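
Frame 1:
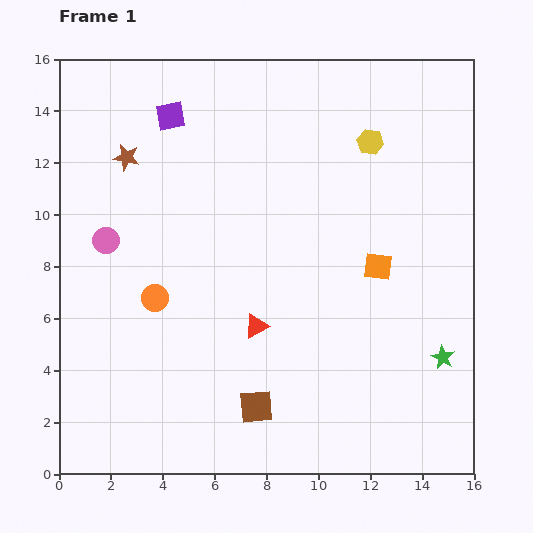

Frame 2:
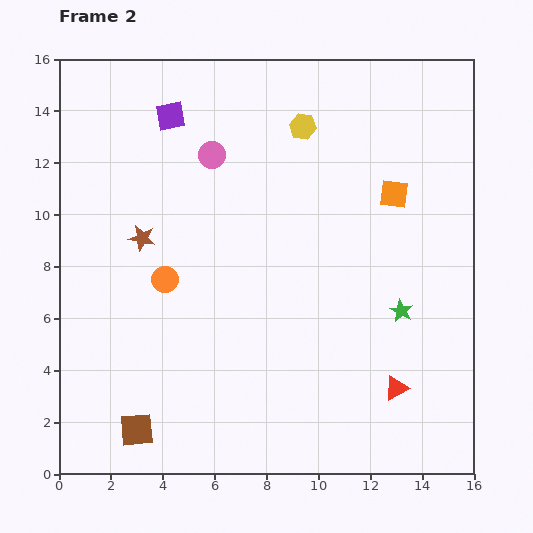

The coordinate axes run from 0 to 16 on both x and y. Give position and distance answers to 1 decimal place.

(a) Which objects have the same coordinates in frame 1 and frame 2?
the purple square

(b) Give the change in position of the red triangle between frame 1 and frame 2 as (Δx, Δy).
(5.4, -2.4)

The red triangle was at (7.6, 5.7) in frame 1 and (13.0, 3.3) in frame 2.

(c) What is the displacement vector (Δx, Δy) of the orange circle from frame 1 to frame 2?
(0.4, 0.7)

The orange circle was at (3.7, 6.8) in frame 1 and (4.1, 7.5) in frame 2.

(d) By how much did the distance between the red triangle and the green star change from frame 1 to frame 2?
-4.3

Distance in frame 1: 7.3. Distance in frame 2: 3.0.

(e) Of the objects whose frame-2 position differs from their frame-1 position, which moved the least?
the orange circle

(moved 0.8)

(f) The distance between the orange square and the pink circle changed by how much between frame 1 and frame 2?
-3.3

Distance in frame 1: 10.5. Distance in frame 2: 7.2.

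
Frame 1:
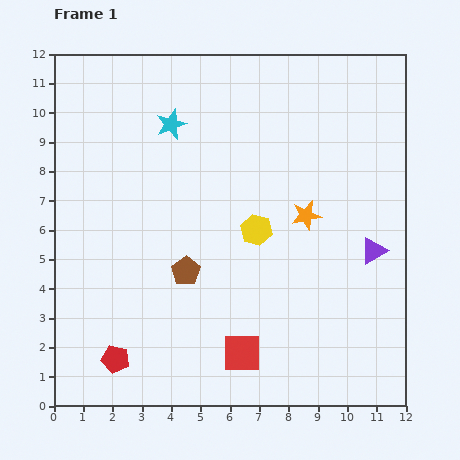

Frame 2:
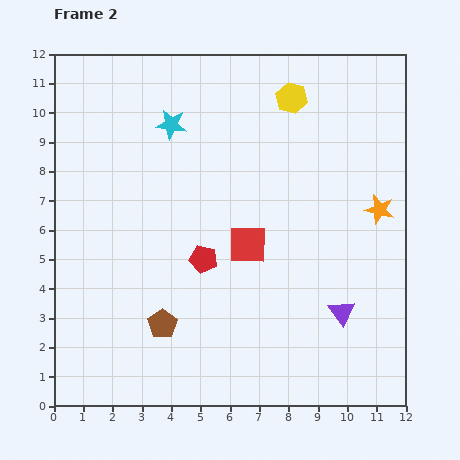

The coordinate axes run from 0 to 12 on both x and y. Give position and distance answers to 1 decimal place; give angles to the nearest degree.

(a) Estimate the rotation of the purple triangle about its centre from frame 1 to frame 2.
36° counter-clockwise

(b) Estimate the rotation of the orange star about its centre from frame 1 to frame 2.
26° clockwise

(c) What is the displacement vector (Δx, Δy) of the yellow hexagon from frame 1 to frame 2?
(1.2, 4.5)

The yellow hexagon was at (6.9, 6.0) in frame 1 and (8.1, 10.5) in frame 2.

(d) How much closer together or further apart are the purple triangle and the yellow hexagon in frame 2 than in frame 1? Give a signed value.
+3.4

Distance in frame 1: 4.1. Distance in frame 2: 7.5.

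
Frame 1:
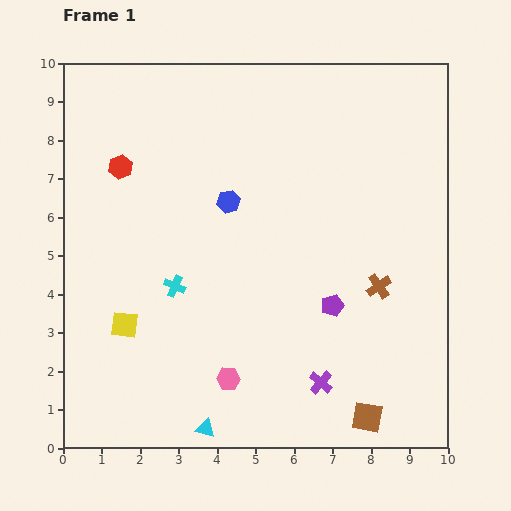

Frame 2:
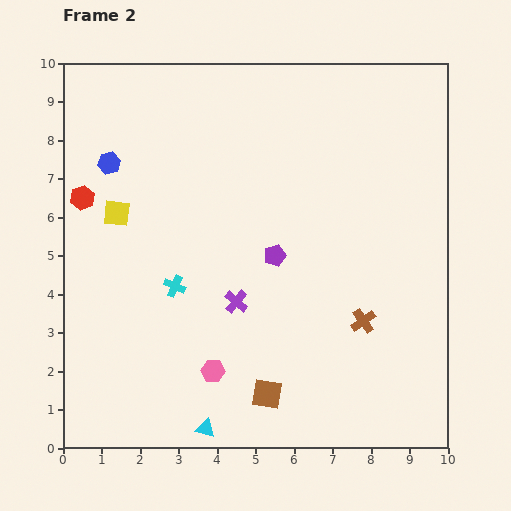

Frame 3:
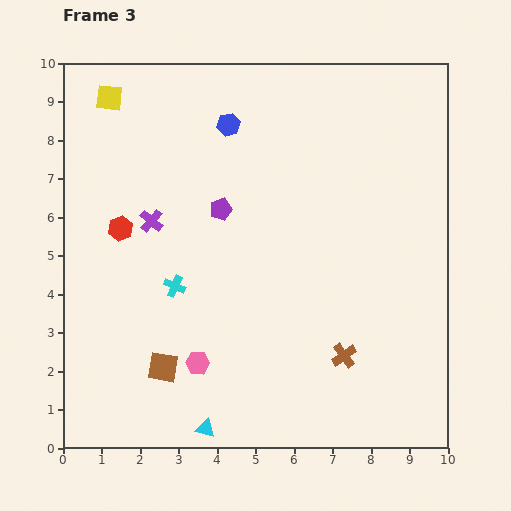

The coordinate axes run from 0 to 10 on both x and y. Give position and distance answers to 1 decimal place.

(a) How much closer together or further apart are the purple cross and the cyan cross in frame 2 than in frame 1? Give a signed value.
-2.9

Distance in frame 1: 4.5. Distance in frame 2: 1.6.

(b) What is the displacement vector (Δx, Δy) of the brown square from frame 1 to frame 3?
(-5.3, 1.3)

The brown square was at (7.9, 0.8) in frame 1 and (2.6, 2.1) in frame 3.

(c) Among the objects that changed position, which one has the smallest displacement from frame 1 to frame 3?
the pink hexagon

(moved 0.9)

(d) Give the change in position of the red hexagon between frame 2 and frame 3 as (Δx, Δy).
(1.0, -0.8)

The red hexagon was at (0.5, 6.5) in frame 2 and (1.5, 5.7) in frame 3.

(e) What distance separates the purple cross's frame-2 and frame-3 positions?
3.0

The purple cross moved from (4.5, 3.8) to (2.3, 5.9), a distance of √(2.2² + 2.1²) ≈ 3.0.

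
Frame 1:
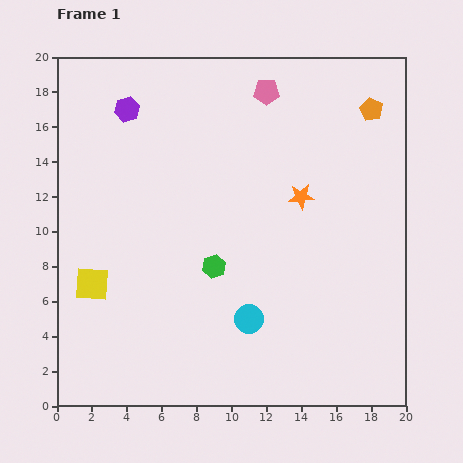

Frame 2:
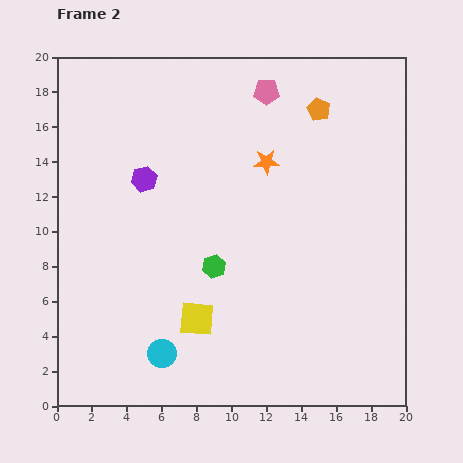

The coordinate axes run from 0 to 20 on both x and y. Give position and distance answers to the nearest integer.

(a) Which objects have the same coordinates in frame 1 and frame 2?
the pink pentagon, the green hexagon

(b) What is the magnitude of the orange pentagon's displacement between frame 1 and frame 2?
3

The orange pentagon moved from (18, 17) to (15, 17), a distance of √(3² + 0²) ≈ 3.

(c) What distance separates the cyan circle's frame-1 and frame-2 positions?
5

The cyan circle moved from (11, 5) to (6, 3), a distance of √(5² + 2²) ≈ 5.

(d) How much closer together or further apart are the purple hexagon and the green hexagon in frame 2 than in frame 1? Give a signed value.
-4

Distance in frame 1: 10. Distance in frame 2: 6.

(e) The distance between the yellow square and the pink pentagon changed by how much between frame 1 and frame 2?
-1

Distance in frame 1: 15. Distance in frame 2: 14.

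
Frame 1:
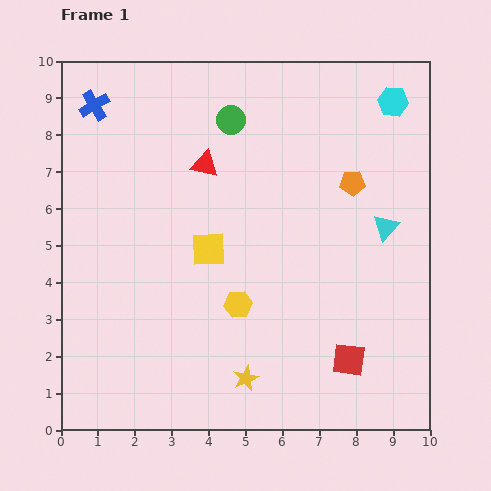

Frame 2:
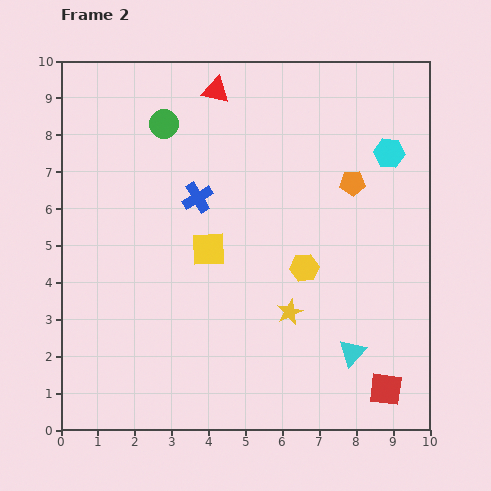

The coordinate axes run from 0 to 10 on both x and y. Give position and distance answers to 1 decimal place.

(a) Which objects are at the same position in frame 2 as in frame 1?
the yellow square, the orange pentagon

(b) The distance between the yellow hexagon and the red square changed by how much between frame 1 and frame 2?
+0.6

Distance in frame 1: 3.4. Distance in frame 2: 4.0.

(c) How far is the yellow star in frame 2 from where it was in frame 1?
2.2

The yellow star moved from (5.0, 1.4) to (6.2, 3.2), a distance of √(1.2² + 1.8²) ≈ 2.2.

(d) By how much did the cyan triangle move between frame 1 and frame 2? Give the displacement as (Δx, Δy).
(-0.9, -3.4)

The cyan triangle was at (8.8, 5.5) in frame 1 and (7.9, 2.1) in frame 2.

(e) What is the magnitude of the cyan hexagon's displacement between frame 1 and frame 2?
1.4

The cyan hexagon moved from (9.0, 8.9) to (8.9, 7.5), a distance of √(0.1² + 1.4²) ≈ 1.4.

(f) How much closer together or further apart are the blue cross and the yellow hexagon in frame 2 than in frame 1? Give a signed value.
-3.2

Distance in frame 1: 6.7. Distance in frame 2: 3.5.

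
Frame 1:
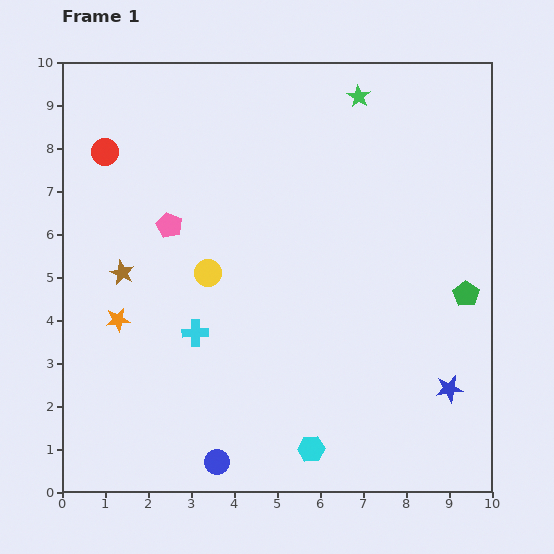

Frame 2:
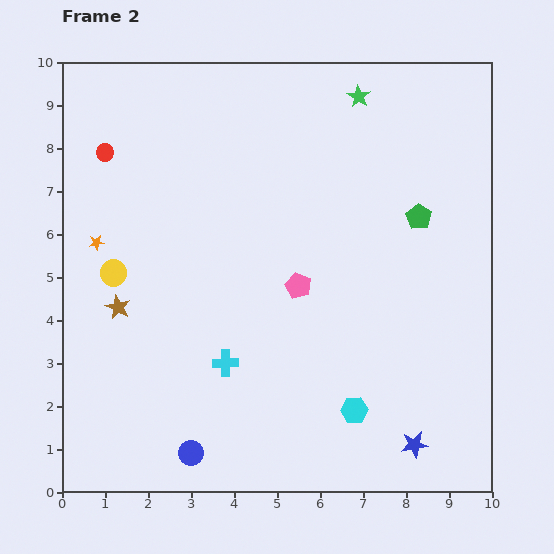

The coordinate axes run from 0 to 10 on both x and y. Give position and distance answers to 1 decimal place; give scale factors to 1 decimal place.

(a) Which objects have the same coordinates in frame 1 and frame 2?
the green star, the red circle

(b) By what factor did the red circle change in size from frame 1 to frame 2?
0.6×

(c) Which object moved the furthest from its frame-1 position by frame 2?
the pink pentagon

(moved 3.3; next 2.2)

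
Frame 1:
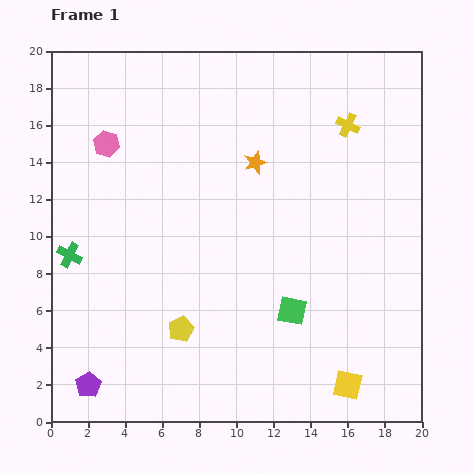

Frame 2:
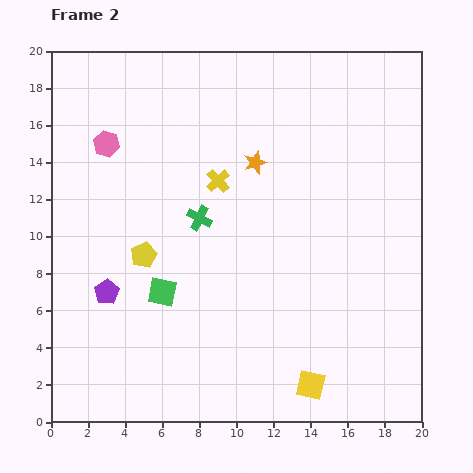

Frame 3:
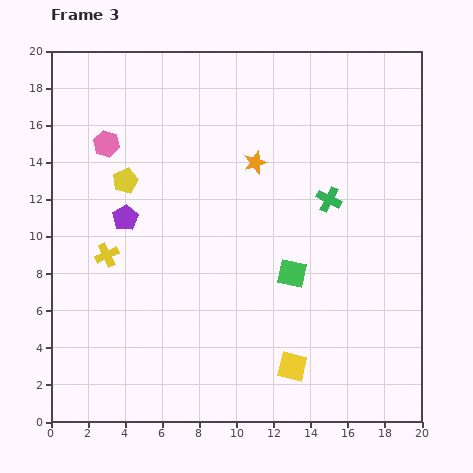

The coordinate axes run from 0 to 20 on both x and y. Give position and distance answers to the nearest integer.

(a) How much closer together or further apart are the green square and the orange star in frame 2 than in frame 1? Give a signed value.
+1

Distance in frame 1: 8. Distance in frame 2: 9.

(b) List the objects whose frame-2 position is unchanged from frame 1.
the orange star, the pink hexagon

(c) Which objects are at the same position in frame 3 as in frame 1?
the orange star, the pink hexagon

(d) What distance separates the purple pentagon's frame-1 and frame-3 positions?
9

The purple pentagon moved from (2, 2) to (4, 11), a distance of √(2² + 9²) ≈ 9.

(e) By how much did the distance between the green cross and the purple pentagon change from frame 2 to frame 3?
+5

Distance in frame 2: 6. Distance in frame 3: 11.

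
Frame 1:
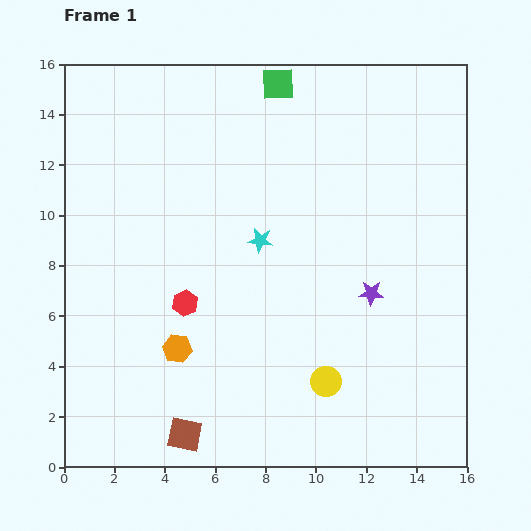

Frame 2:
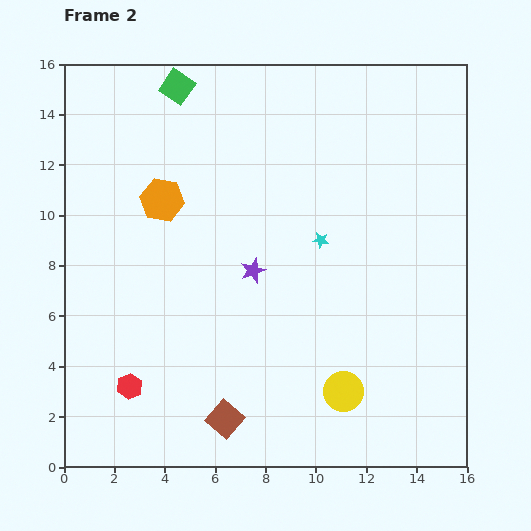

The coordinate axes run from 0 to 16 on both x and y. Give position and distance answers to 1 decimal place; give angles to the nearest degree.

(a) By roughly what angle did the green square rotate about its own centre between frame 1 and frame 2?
37° clockwise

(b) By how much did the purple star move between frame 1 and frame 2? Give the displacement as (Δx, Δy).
(-4.7, 0.9)

The purple star was at (12.2, 6.9) in frame 1 and (7.5, 7.8) in frame 2.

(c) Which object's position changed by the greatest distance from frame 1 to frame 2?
the orange hexagon

(moved 5.9; next 4.8)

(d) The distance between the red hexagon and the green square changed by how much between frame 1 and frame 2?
+2.6

Distance in frame 1: 9.5. Distance in frame 2: 12.1.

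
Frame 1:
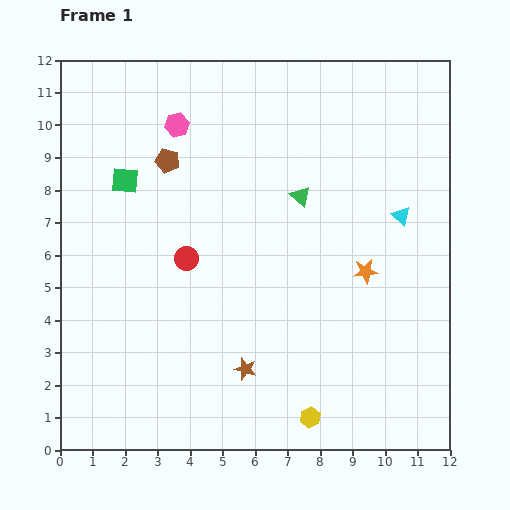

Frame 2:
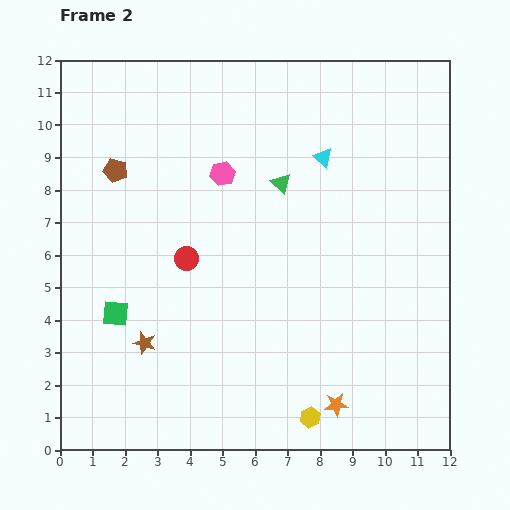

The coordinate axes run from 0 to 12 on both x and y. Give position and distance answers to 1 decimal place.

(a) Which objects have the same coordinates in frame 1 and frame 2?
the yellow hexagon, the red circle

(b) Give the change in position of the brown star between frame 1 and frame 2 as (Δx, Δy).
(-3.1, 0.8)

The brown star was at (5.7, 2.5) in frame 1 and (2.6, 3.3) in frame 2.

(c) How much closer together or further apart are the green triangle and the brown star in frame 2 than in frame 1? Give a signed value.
+0.9

Distance in frame 1: 5.6. Distance in frame 2: 6.5.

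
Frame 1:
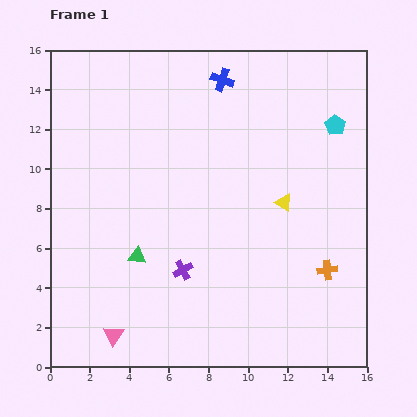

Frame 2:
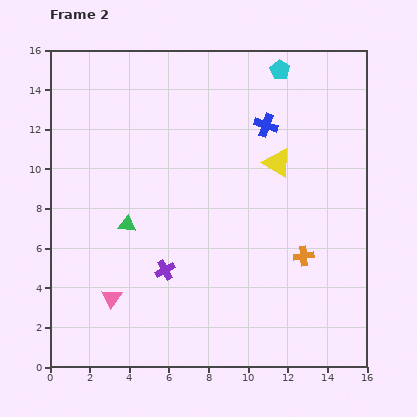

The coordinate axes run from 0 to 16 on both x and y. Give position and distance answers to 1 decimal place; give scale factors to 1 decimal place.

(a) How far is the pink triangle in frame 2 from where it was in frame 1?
1.9

The pink triangle moved from (3.2, 1.6) to (3.1, 3.5), a distance of √(0.1² + 1.9²) ≈ 1.9.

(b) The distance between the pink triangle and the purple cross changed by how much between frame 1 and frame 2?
-1.8

Distance in frame 1: 4.8. Distance in frame 2: 3.0.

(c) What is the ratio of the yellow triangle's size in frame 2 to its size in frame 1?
1.6×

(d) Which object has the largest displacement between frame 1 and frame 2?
the cyan pentagon

(moved 4.0; next 3.2)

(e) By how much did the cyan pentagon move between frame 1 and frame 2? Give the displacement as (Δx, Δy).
(-2.8, 2.8)

The cyan pentagon was at (14.4, 12.2) in frame 1 and (11.6, 15.0) in frame 2.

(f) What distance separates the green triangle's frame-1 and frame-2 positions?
1.7

The green triangle moved from (4.4, 5.6) to (3.9, 7.2), a distance of √(0.5² + 1.6²) ≈ 1.7.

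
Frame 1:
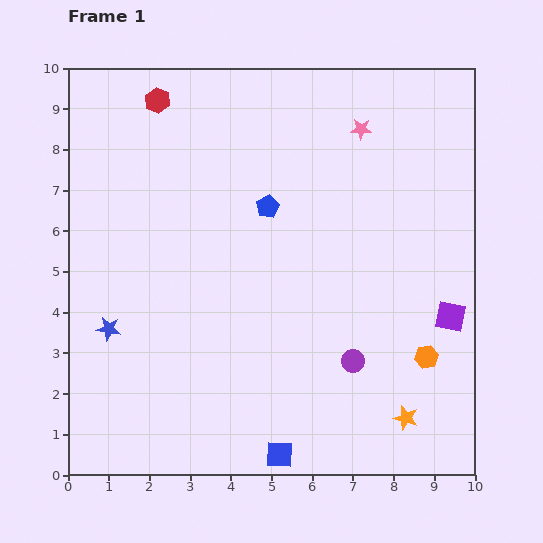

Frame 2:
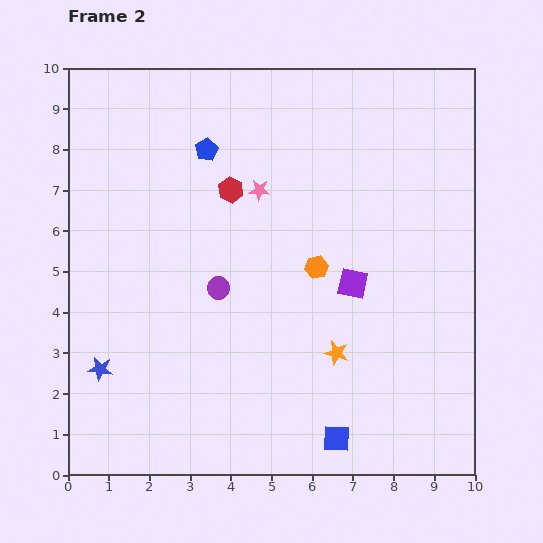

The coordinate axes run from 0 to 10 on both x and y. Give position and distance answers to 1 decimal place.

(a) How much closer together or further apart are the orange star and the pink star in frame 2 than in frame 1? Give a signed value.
-2.8

Distance in frame 1: 7.2. Distance in frame 2: 4.4.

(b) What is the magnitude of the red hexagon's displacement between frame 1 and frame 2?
2.8

The red hexagon moved from (2.2, 9.2) to (4.0, 7.0), a distance of √(1.8² + 2.2²) ≈ 2.8.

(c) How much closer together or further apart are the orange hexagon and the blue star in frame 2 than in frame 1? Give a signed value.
-1.9

Distance in frame 1: 7.8. Distance in frame 2: 5.9.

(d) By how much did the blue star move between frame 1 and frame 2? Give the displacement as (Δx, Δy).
(-0.2, -1.0)

The blue star was at (1.0, 3.6) in frame 1 and (0.8, 2.6) in frame 2.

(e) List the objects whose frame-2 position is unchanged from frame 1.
none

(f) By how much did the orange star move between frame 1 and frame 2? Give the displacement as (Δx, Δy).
(-1.7, 1.6)

The orange star was at (8.3, 1.4) in frame 1 and (6.6, 3.0) in frame 2.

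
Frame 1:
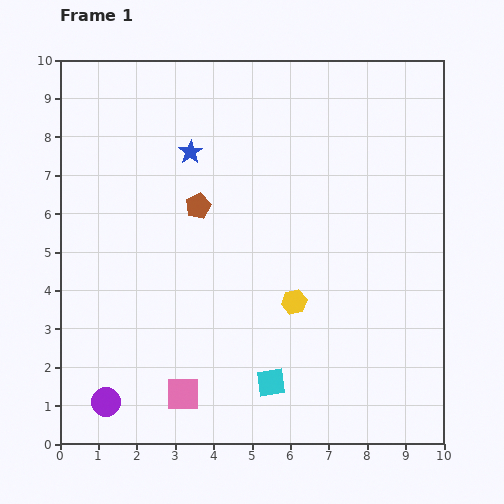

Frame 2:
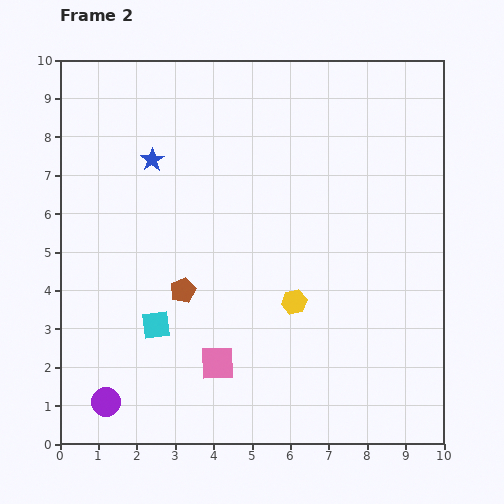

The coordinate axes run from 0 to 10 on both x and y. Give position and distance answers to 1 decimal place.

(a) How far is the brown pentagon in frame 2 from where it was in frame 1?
2.2

The brown pentagon moved from (3.6, 6.2) to (3.2, 4.0), a distance of √(0.4² + 2.2²) ≈ 2.2.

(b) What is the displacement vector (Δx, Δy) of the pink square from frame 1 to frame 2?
(0.9, 0.8)

The pink square was at (3.2, 1.3) in frame 1 and (4.1, 2.1) in frame 2.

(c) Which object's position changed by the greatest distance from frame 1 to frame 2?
the cyan square

(moved 3.4; next 2.2)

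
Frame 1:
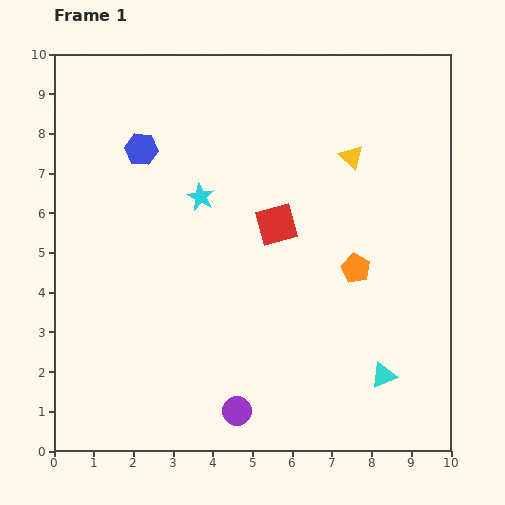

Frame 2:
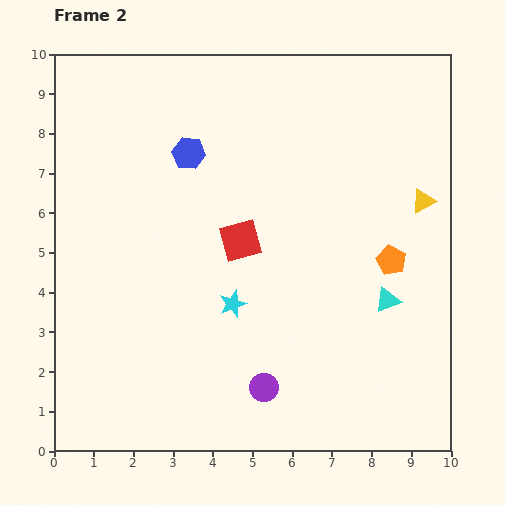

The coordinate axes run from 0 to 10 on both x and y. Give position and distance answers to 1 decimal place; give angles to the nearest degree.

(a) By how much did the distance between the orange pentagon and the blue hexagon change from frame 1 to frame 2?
-0.4

Distance in frame 1: 6.2. Distance in frame 2: 5.8.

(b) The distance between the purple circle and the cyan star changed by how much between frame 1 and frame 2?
-3.3

Distance in frame 1: 5.5. Distance in frame 2: 2.2.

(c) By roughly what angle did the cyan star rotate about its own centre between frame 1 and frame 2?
25° clockwise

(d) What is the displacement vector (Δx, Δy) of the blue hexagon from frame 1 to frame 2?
(1.2, -0.1)

The blue hexagon was at (2.2, 7.6) in frame 1 and (3.4, 7.5) in frame 2.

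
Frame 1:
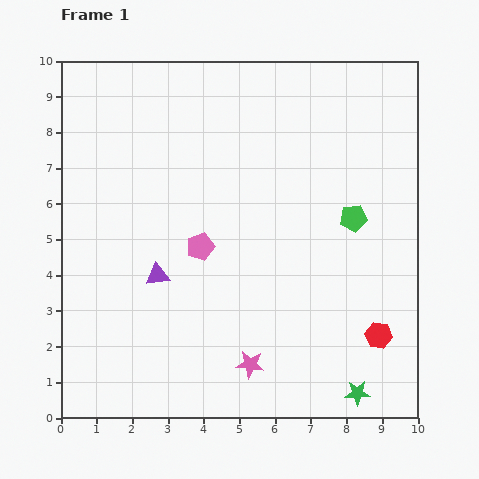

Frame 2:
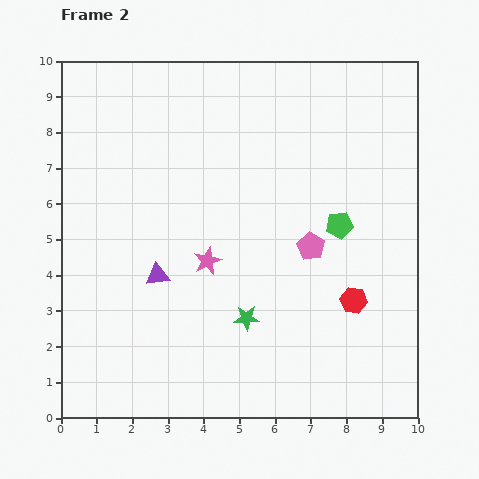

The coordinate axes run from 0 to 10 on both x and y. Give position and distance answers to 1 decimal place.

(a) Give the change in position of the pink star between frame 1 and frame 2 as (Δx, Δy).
(-1.2, 2.9)

The pink star was at (5.3, 1.5) in frame 1 and (4.1, 4.4) in frame 2.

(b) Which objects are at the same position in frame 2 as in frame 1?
the purple triangle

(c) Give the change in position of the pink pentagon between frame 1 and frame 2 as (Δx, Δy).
(3.1, 0.0)

The pink pentagon was at (3.9, 4.8) in frame 1 and (7.0, 4.8) in frame 2.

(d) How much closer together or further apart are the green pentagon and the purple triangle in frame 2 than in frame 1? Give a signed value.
-0.4

Distance in frame 1: 5.7. Distance in frame 2: 5.3.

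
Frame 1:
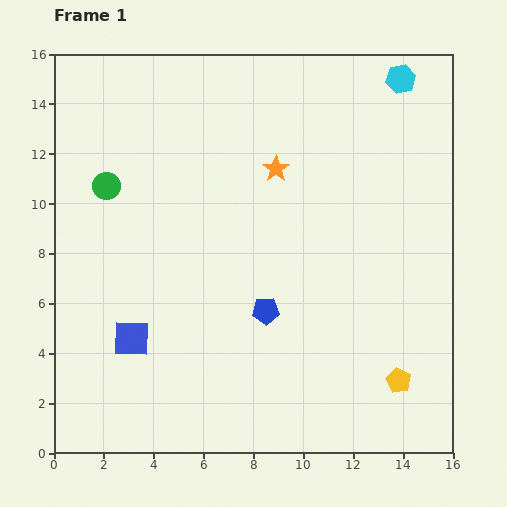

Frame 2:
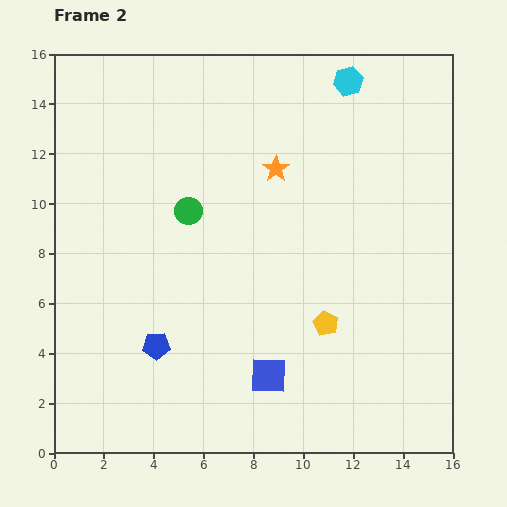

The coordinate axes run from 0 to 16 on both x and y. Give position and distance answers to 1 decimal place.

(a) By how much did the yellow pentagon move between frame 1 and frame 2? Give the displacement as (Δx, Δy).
(-2.9, 2.3)

The yellow pentagon was at (13.8, 2.9) in frame 1 and (10.9, 5.2) in frame 2.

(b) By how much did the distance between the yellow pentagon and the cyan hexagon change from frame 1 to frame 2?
-2.4

Distance in frame 1: 12.1. Distance in frame 2: 9.7.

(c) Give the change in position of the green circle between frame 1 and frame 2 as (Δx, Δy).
(3.3, -1.0)

The green circle was at (2.1, 10.7) in frame 1 and (5.4, 9.7) in frame 2.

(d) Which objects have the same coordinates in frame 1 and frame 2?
the orange star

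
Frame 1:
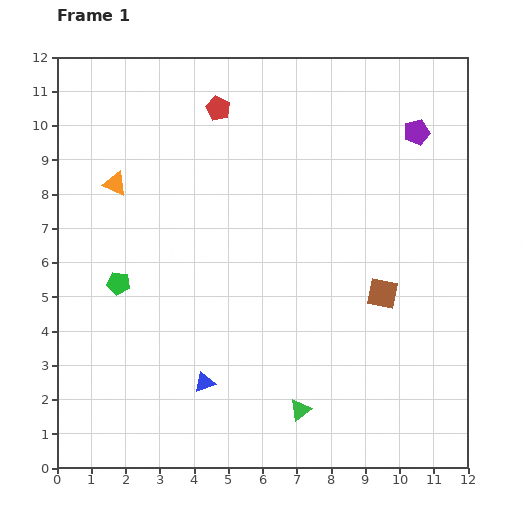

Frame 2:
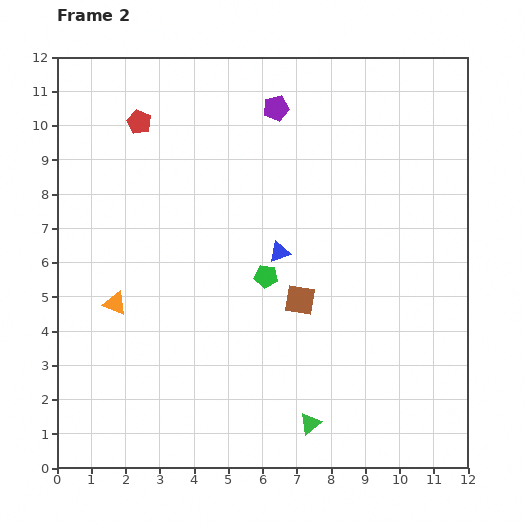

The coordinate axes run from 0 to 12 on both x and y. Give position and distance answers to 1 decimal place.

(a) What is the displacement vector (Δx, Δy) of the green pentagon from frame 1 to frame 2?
(4.3, 0.2)

The green pentagon was at (1.8, 5.4) in frame 1 and (6.1, 5.6) in frame 2.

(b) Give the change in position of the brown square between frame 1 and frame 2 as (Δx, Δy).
(-2.4, -0.2)

The brown square was at (9.5, 5.1) in frame 1 and (7.1, 4.9) in frame 2.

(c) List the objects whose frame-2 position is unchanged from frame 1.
none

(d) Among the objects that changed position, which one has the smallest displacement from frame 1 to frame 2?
the green triangle

(moved 0.5)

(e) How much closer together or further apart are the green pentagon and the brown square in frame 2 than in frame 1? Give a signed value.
-6.5

Distance in frame 1: 7.7. Distance in frame 2: 1.2.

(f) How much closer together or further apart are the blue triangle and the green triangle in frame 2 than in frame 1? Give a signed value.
+2.2

Distance in frame 1: 2.9. Distance in frame 2: 5.1.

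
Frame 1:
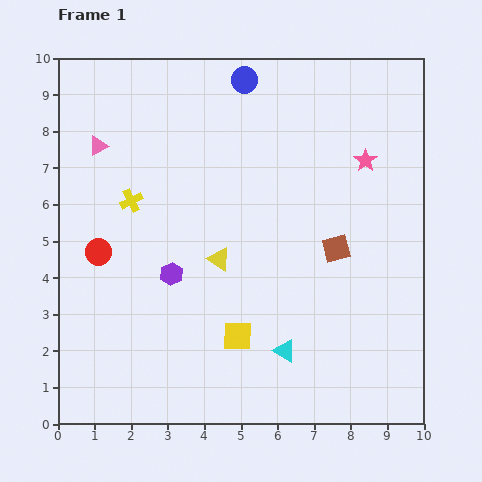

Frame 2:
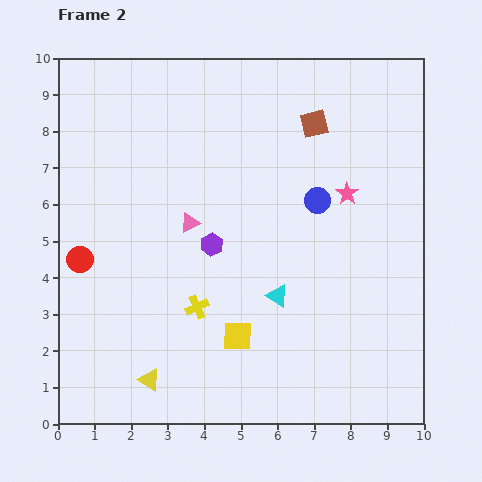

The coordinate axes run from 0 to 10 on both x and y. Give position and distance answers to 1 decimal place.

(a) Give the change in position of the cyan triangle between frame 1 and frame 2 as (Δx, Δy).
(-0.2, 1.5)

The cyan triangle was at (6.2, 2.0) in frame 1 and (6.0, 3.5) in frame 2.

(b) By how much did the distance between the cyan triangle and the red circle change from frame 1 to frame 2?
-0.3

Distance in frame 1: 5.8. Distance in frame 2: 5.5.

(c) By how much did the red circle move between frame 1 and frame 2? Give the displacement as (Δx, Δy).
(-0.5, -0.2)

The red circle was at (1.1, 4.7) in frame 1 and (0.6, 4.5) in frame 2.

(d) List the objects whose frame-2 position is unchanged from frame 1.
the yellow square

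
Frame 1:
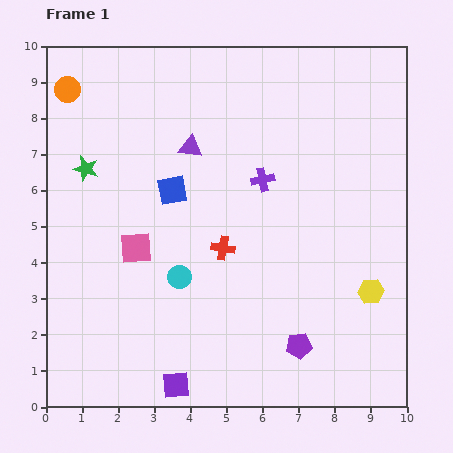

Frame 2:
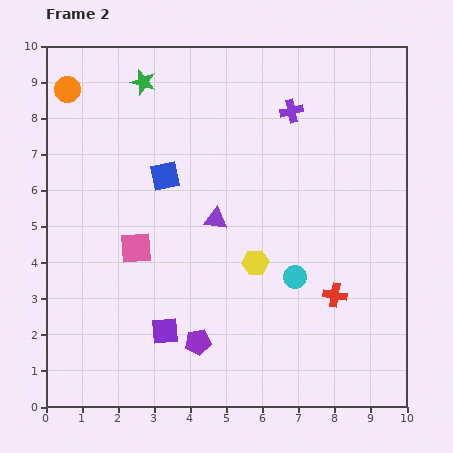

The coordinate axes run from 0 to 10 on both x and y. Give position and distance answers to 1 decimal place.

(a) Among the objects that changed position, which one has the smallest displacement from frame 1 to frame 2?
the blue square

(moved 0.4)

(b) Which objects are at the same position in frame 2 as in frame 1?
the pink square, the orange circle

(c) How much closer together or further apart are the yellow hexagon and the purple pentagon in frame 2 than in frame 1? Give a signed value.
+0.2

Distance in frame 1: 2.5. Distance in frame 2: 2.7.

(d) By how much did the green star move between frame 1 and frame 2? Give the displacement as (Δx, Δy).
(1.6, 2.4)

The green star was at (1.1, 6.6) in frame 1 and (2.7, 9.0) in frame 2.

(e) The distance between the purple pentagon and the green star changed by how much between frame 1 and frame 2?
-0.3

Distance in frame 1: 7.7. Distance in frame 2: 7.4.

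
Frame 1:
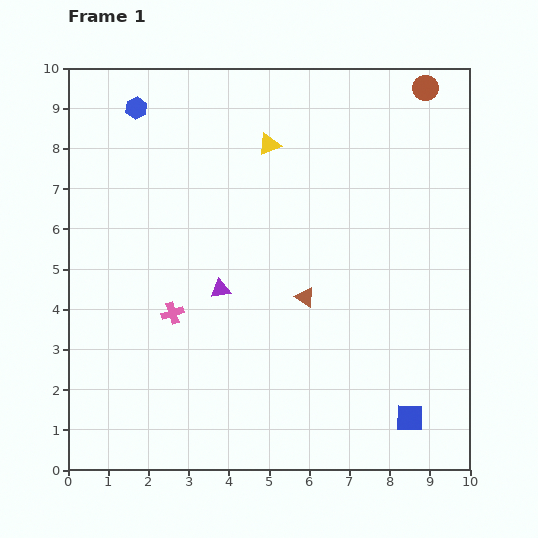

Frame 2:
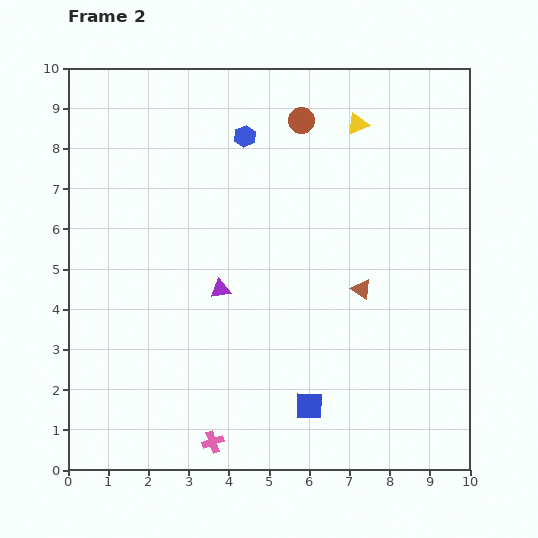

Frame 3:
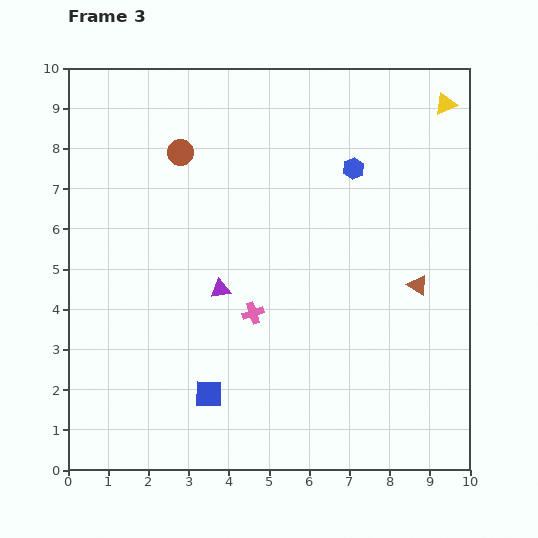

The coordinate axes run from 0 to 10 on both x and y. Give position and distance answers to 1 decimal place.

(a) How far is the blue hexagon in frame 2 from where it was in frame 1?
2.8

The blue hexagon moved from (1.7, 9.0) to (4.4, 8.3), a distance of √(2.7² + 0.7²) ≈ 2.8.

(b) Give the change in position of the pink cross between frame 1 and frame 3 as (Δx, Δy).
(2.0, 0.0)

The pink cross was at (2.6, 3.9) in frame 1 and (4.6, 3.9) in frame 3.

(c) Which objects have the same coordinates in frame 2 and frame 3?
the purple triangle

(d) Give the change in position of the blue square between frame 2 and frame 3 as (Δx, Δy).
(-2.5, 0.3)

The blue square was at (6.0, 1.6) in frame 2 and (3.5, 1.9) in frame 3.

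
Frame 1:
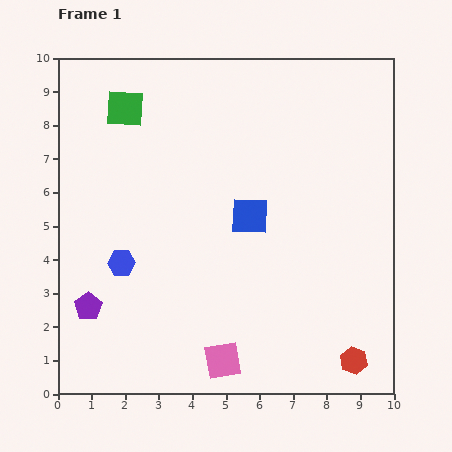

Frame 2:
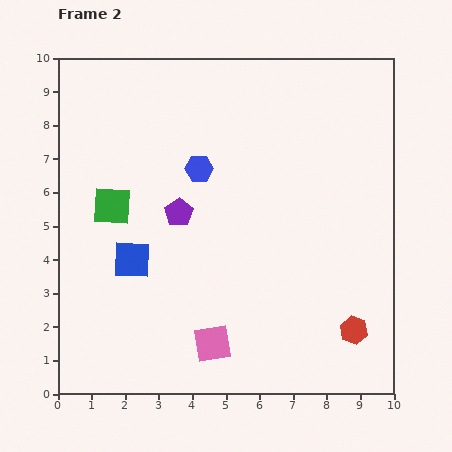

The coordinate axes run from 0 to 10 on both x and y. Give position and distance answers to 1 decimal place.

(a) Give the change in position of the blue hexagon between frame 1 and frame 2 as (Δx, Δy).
(2.3, 2.8)

The blue hexagon was at (1.9, 3.9) in frame 1 and (4.2, 6.7) in frame 2.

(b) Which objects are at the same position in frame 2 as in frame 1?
none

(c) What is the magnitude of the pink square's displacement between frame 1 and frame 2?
0.6

The pink square moved from (4.9, 1.0) to (4.6, 1.5), a distance of √(0.3² + 0.5²) ≈ 0.6.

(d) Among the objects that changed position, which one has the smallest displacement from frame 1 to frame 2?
the pink square

(moved 0.6)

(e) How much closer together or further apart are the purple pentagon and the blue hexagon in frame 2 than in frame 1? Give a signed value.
-0.2

Distance in frame 1: 1.6. Distance in frame 2: 1.4.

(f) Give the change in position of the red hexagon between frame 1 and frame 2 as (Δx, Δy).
(0.0, 0.9)

The red hexagon was at (8.8, 1.0) in frame 1 and (8.8, 1.9) in frame 2.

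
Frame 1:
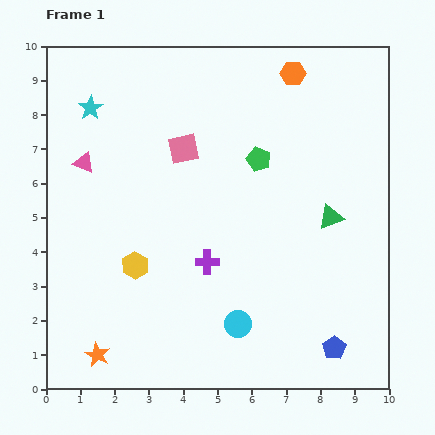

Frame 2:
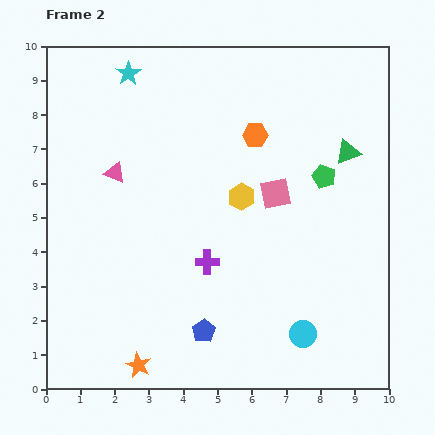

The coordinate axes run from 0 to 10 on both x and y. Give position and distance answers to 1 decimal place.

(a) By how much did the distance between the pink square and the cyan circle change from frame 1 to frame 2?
-1.1

Distance in frame 1: 5.3. Distance in frame 2: 4.2.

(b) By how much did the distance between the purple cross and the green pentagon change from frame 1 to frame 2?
+0.8

Distance in frame 1: 3.4. Distance in frame 2: 4.2.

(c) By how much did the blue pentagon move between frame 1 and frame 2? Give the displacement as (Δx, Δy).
(-3.8, 0.5)

The blue pentagon was at (8.4, 1.2) in frame 1 and (4.6, 1.7) in frame 2.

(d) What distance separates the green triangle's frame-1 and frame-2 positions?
2.0

The green triangle moved from (8.3, 5.0) to (8.8, 6.9), a distance of √(0.5² + 1.9²) ≈ 2.0.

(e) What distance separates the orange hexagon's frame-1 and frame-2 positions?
2.1

The orange hexagon moved from (7.2, 9.2) to (6.1, 7.4), a distance of √(1.1² + 1.8²) ≈ 2.1.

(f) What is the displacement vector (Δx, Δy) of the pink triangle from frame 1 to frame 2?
(0.9, -0.3)

The pink triangle was at (1.1, 6.6) in frame 1 and (2.0, 6.3) in frame 2.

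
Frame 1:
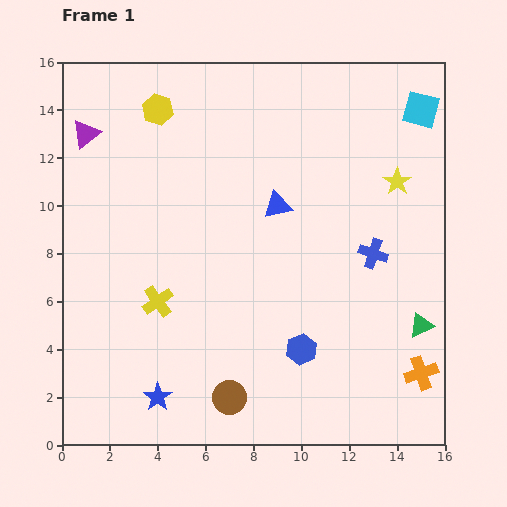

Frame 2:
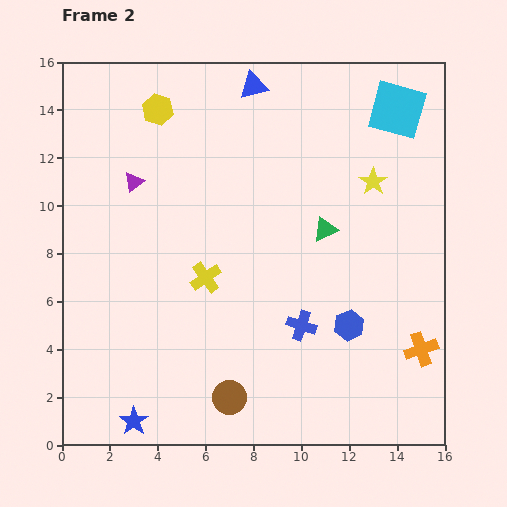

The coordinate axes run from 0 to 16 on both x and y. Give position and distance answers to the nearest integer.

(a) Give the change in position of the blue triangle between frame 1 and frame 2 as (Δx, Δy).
(-1, 5)

The blue triangle was at (9, 10) in frame 1 and (8, 15) in frame 2.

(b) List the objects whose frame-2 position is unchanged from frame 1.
the yellow hexagon, the brown circle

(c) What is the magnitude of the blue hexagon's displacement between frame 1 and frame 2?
2

The blue hexagon moved from (10, 4) to (12, 5), a distance of √(2² + 1²) ≈ 2.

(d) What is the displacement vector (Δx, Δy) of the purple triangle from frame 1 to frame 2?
(2, -2)

The purple triangle was at (1, 13) in frame 1 and (3, 11) in frame 2.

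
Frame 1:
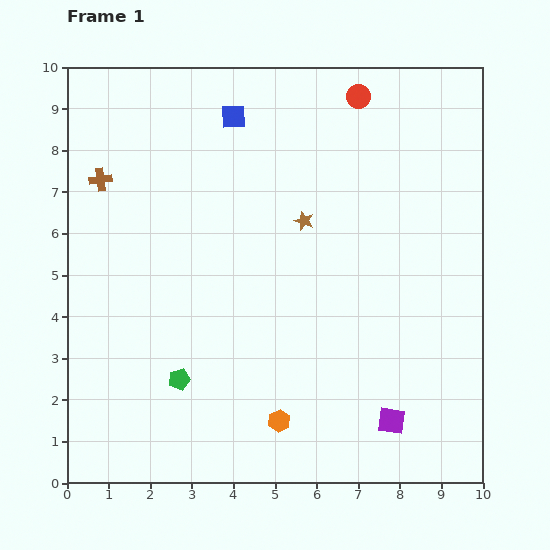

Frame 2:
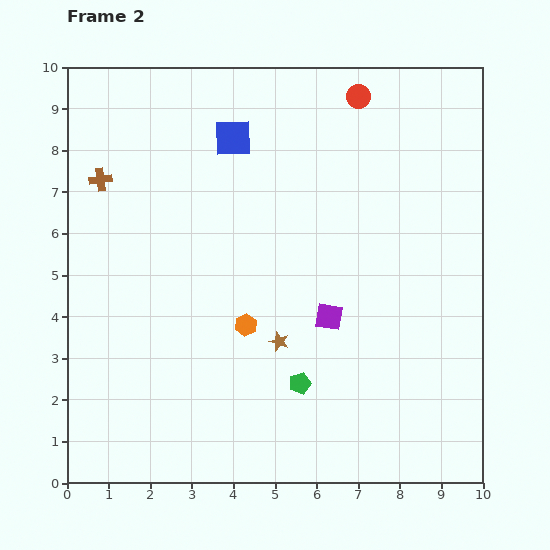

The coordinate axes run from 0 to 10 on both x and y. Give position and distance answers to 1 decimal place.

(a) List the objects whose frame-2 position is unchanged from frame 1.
the red circle, the brown cross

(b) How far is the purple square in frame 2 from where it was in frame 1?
2.9

The purple square moved from (7.8, 1.5) to (6.3, 4.0), a distance of √(1.5² + 2.5²) ≈ 2.9.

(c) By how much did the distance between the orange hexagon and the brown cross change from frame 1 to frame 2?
-2.3

Distance in frame 1: 7.2. Distance in frame 2: 4.9.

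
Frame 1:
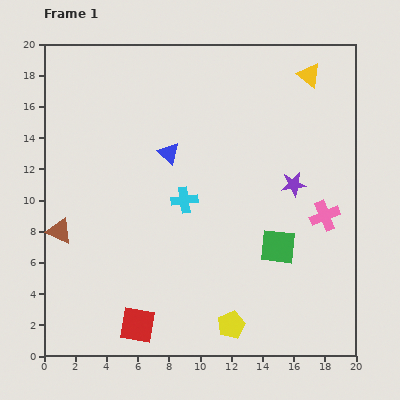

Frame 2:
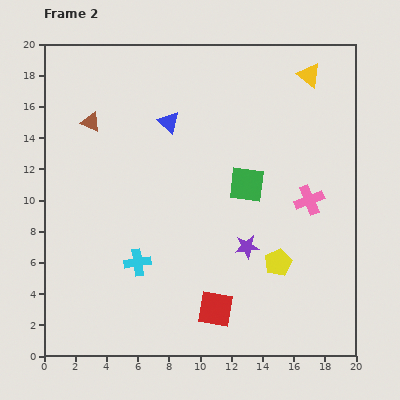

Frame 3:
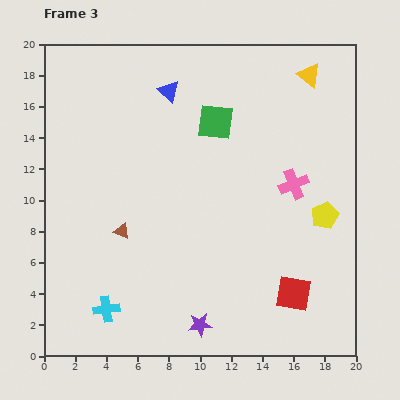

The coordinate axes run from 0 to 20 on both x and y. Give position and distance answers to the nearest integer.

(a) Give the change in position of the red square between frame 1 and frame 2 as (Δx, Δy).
(5, 1)

The red square was at (6, 2) in frame 1 and (11, 3) in frame 2.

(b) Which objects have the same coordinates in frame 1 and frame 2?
the yellow triangle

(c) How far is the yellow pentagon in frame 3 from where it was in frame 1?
9

The yellow pentagon moved from (12, 2) to (18, 9), a distance of √(6² + 7²) ≈ 9.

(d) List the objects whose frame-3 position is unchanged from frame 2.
the yellow triangle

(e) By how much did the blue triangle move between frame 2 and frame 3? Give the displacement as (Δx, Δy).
(0, 2)

The blue triangle was at (8, 15) in frame 2 and (8, 17) in frame 3.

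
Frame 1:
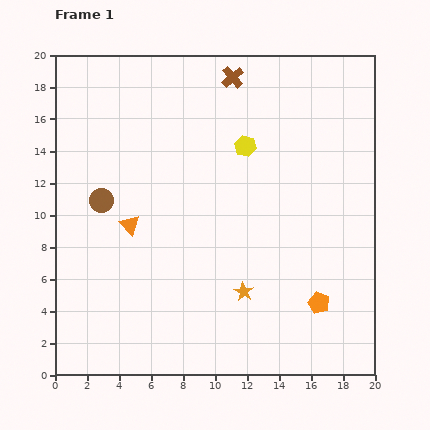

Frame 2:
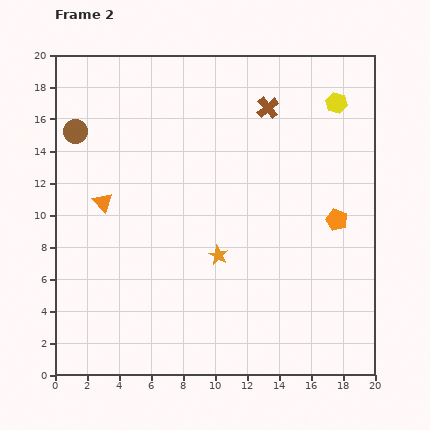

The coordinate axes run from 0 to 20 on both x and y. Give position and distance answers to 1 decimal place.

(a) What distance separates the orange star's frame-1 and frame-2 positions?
2.8

The orange star moved from (11.8, 5.2) to (10.2, 7.5), a distance of √(1.6² + 2.3²) ≈ 2.8.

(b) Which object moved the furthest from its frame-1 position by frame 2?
the yellow hexagon

(moved 6.3; next 5.3)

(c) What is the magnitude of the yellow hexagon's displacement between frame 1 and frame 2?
6.3

The yellow hexagon moved from (11.9, 14.3) to (17.6, 17.0), a distance of √(5.7² + 2.7²) ≈ 6.3.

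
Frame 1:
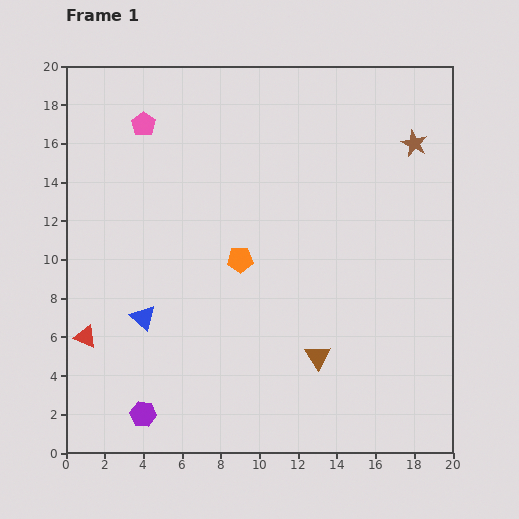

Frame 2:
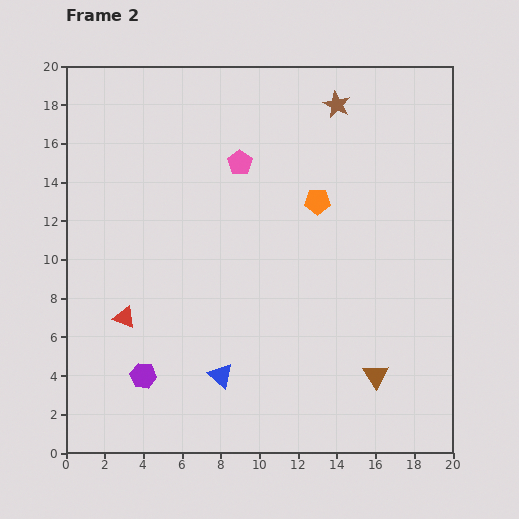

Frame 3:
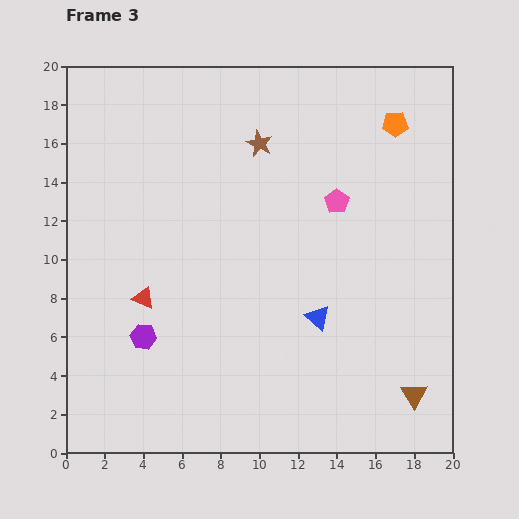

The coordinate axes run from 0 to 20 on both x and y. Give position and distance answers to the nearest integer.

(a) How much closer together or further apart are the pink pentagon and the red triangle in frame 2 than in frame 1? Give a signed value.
-1

Distance in frame 1: 11. Distance in frame 2: 10.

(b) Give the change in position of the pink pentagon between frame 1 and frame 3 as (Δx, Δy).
(10, -4)

The pink pentagon was at (4, 17) in frame 1 and (14, 13) in frame 3.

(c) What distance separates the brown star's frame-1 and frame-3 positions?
8

The brown star moved from (18, 16) to (10, 16), a distance of √(8² + 0²) ≈ 8.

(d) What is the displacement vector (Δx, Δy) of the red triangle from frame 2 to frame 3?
(1, 1)

The red triangle was at (3, 7) in frame 2 and (4, 8) in frame 3.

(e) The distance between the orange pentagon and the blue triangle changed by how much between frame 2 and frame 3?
+1

Distance in frame 2: 10. Distance in frame 3: 11.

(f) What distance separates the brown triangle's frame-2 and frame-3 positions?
2

The brown triangle moved from (16, 4) to (18, 3), a distance of √(2² + 1²) ≈ 2.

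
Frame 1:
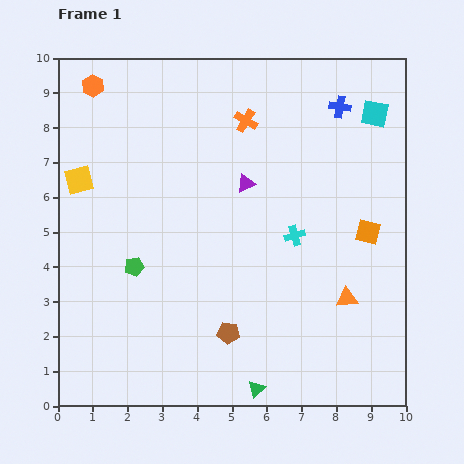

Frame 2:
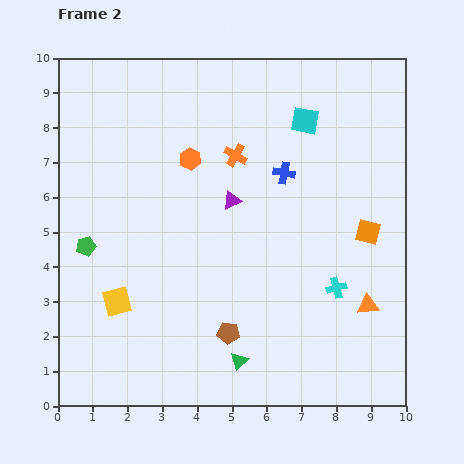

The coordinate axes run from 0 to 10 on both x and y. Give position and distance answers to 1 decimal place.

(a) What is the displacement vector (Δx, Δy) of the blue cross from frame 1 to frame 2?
(-1.6, -1.9)

The blue cross was at (8.1, 8.6) in frame 1 and (6.5, 6.7) in frame 2.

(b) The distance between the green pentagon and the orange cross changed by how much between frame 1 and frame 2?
-0.3

Distance in frame 1: 5.3. Distance in frame 2: 5.0.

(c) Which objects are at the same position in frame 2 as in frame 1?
the orange square, the brown pentagon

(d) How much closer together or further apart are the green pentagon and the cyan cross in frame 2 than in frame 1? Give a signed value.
+2.6

Distance in frame 1: 4.7. Distance in frame 2: 7.3.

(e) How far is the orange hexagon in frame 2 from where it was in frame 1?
3.5

The orange hexagon moved from (1.0, 9.2) to (3.8, 7.1), a distance of √(2.8² + 2.1²) ≈ 3.5.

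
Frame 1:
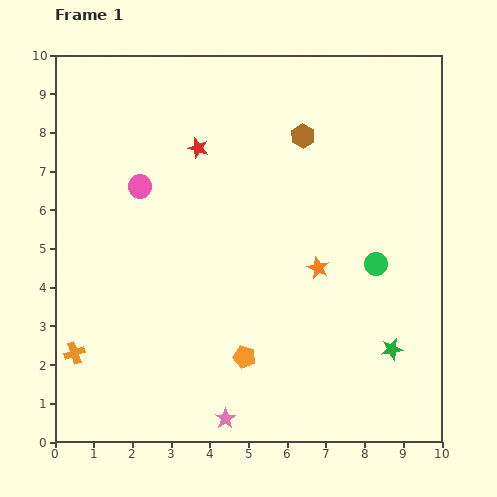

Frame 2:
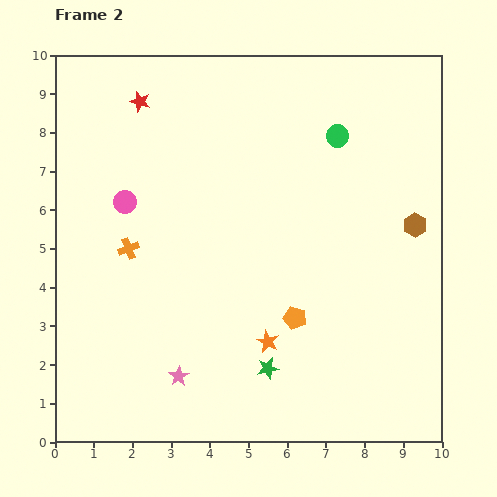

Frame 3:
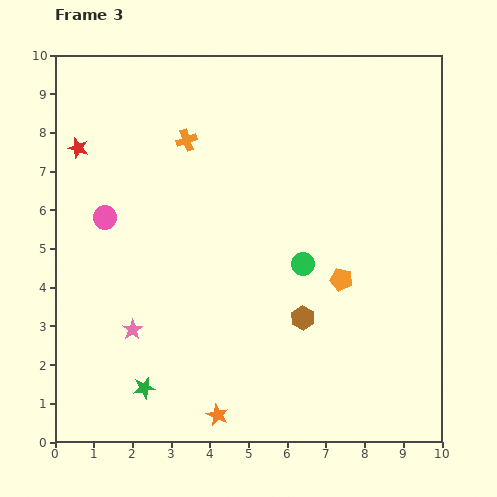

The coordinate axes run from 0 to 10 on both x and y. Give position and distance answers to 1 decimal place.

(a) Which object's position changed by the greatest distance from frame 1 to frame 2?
the brown hexagon

(moved 3.7; next 3.4)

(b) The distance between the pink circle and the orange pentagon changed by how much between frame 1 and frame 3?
+1.1

Distance in frame 1: 5.2. Distance in frame 3: 6.3.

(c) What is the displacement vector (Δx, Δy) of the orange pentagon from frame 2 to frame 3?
(1.2, 1.0)

The orange pentagon was at (6.2, 3.2) in frame 2 and (7.4, 4.2) in frame 3.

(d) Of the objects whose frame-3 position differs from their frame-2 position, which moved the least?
the pink circle

(moved 0.6)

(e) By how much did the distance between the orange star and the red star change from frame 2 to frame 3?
+0.8

Distance in frame 2: 7.0. Distance in frame 3: 7.8.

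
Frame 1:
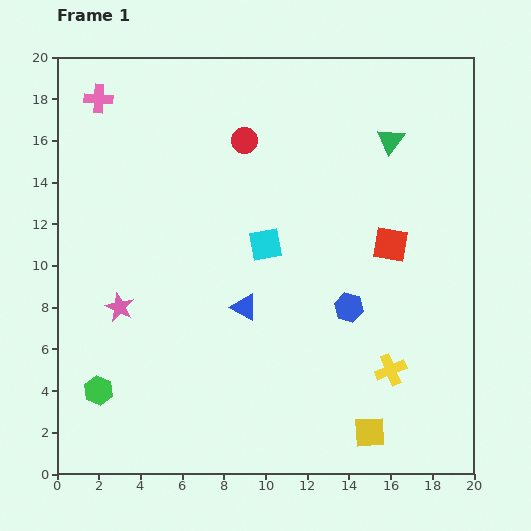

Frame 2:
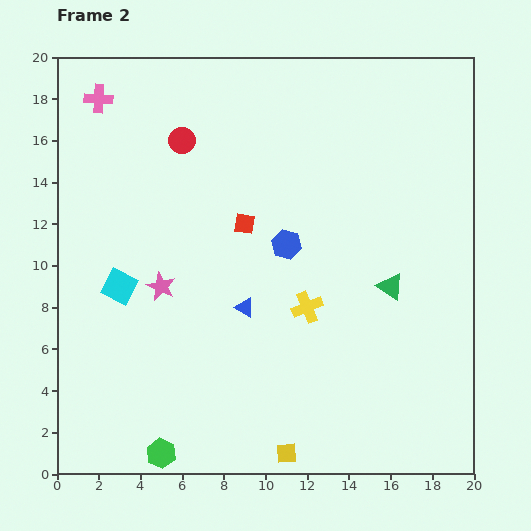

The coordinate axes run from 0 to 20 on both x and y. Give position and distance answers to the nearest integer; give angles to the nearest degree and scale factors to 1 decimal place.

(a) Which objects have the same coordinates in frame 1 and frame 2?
the pink cross, the blue triangle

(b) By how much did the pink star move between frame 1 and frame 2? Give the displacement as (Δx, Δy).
(2, 1)

The pink star was at (3, 8) in frame 1 and (5, 9) in frame 2.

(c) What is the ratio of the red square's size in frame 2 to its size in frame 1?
0.6×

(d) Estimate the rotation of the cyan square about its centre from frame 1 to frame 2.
36° clockwise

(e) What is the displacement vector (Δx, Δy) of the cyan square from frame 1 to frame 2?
(-7, -2)

The cyan square was at (10, 11) in frame 1 and (3, 9) in frame 2.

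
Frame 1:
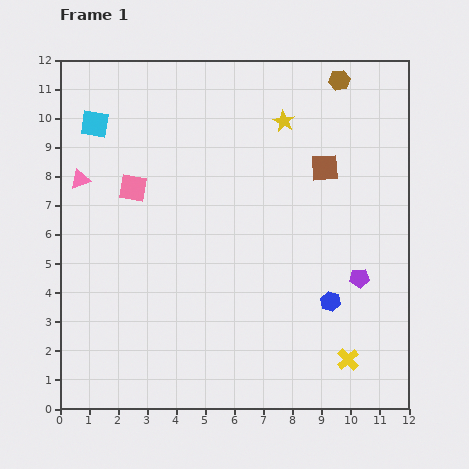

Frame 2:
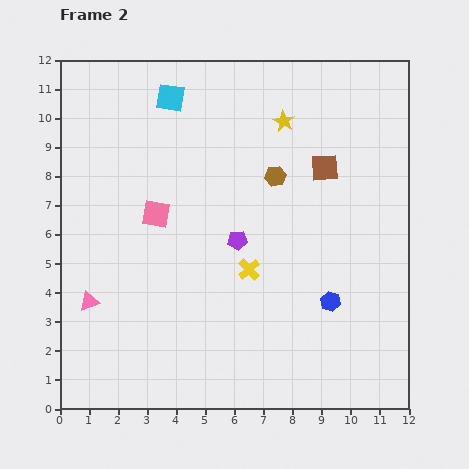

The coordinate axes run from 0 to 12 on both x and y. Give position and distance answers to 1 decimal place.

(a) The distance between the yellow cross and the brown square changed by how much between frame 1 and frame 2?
-2.2

Distance in frame 1: 6.6. Distance in frame 2: 4.4.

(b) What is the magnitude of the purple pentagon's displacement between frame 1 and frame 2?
4.4

The purple pentagon moved from (10.3, 4.5) to (6.1, 5.8), a distance of √(4.2² + 1.3²) ≈ 4.4.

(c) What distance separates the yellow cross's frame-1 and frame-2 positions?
4.6

The yellow cross moved from (9.9, 1.7) to (6.5, 4.8), a distance of √(3.4² + 3.1²) ≈ 4.6.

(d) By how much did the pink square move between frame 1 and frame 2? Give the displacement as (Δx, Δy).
(0.8, -0.9)

The pink square was at (2.5, 7.6) in frame 1 and (3.3, 6.7) in frame 2.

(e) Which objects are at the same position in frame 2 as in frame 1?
the brown square, the yellow star, the blue hexagon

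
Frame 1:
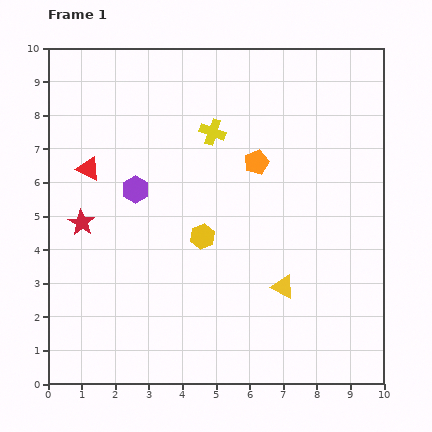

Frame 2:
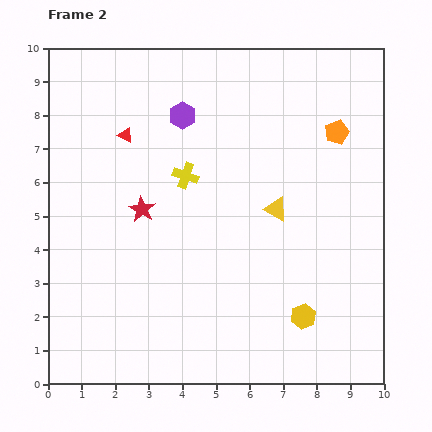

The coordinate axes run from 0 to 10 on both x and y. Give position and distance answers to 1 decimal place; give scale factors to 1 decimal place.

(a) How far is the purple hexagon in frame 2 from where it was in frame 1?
2.6

The purple hexagon moved from (2.6, 5.8) to (4.0, 8.0), a distance of √(1.4² + 2.2²) ≈ 2.6.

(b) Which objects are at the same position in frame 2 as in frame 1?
none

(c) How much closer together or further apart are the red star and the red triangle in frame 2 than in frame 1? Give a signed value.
+0.7

Distance in frame 1: 1.6. Distance in frame 2: 2.3.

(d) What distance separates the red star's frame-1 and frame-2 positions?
1.8

The red star moved from (1.0, 4.8) to (2.8, 5.2), a distance of √(1.8² + 0.4²) ≈ 1.8.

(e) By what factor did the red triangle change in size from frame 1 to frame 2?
0.6×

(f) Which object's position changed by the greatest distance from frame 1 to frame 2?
the yellow hexagon

(moved 3.8; next 2.6)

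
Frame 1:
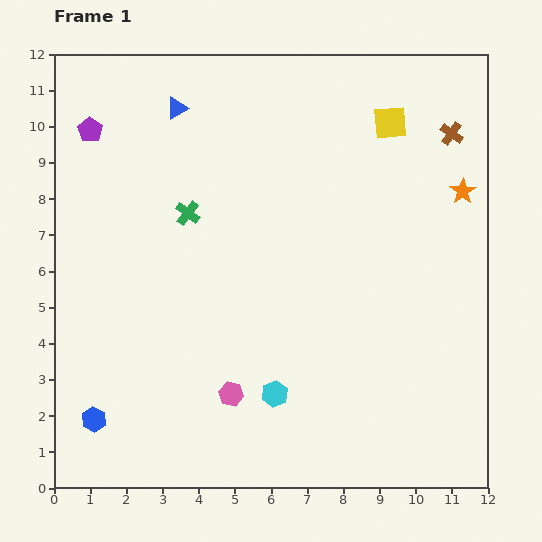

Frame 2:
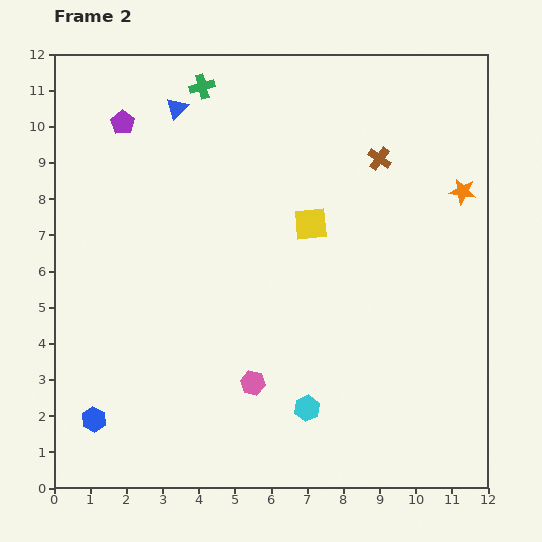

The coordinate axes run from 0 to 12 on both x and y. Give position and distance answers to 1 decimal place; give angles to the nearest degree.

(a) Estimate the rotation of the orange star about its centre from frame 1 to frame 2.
30° counter-clockwise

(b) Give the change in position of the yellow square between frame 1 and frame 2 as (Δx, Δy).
(-2.2, -2.8)

The yellow square was at (9.3, 10.1) in frame 1 and (7.1, 7.3) in frame 2.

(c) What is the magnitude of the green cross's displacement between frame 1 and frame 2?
3.5

The green cross moved from (3.7, 7.6) to (4.1, 11.1), a distance of √(0.4² + 3.5²) ≈ 3.5.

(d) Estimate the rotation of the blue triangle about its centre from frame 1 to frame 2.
17° counter-clockwise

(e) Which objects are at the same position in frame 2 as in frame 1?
the blue triangle, the orange star, the blue hexagon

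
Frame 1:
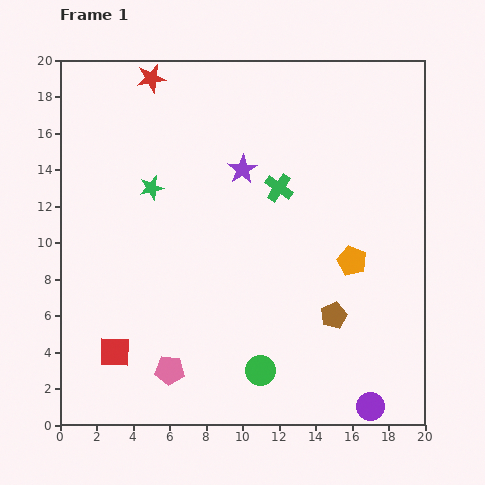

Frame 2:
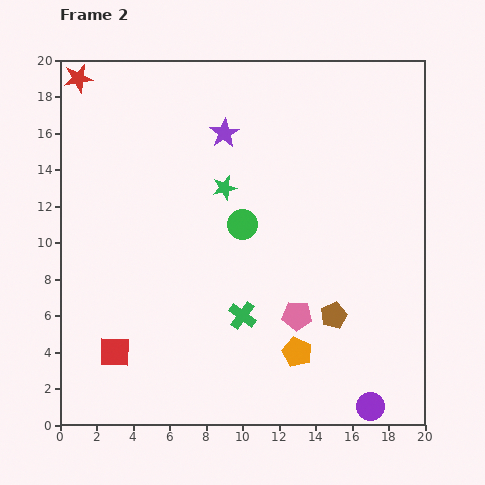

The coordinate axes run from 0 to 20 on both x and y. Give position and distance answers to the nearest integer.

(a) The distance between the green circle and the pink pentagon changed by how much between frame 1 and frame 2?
+1

Distance in frame 1: 5. Distance in frame 2: 6.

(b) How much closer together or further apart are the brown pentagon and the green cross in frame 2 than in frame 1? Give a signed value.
-3

Distance in frame 1: 8. Distance in frame 2: 5.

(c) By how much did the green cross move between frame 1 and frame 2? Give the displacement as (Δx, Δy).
(-2, -7)

The green cross was at (12, 13) in frame 1 and (10, 6) in frame 2.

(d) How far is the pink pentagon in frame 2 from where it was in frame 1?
8

The pink pentagon moved from (6, 3) to (13, 6), a distance of √(7² + 3²) ≈ 8.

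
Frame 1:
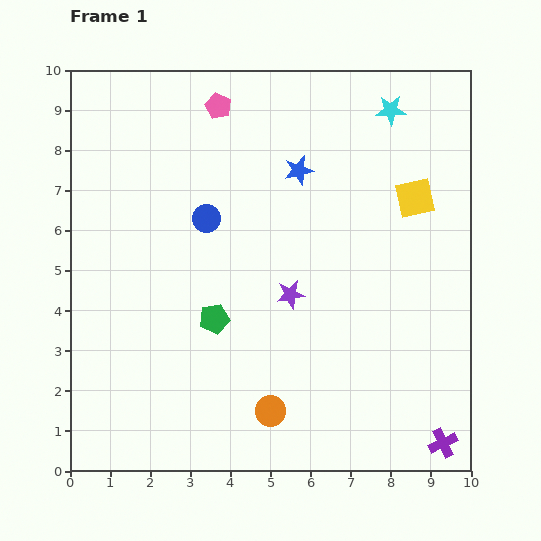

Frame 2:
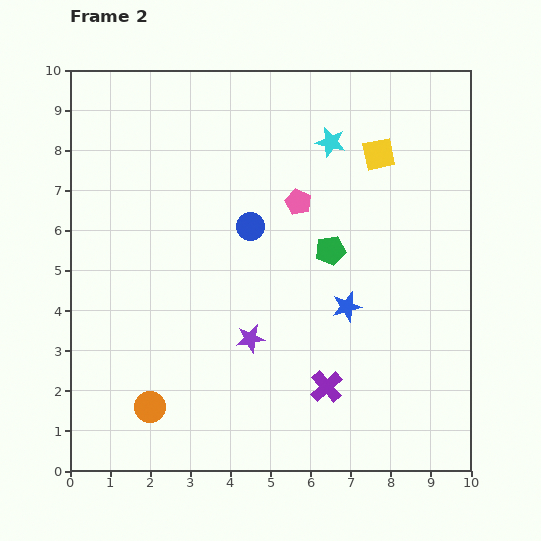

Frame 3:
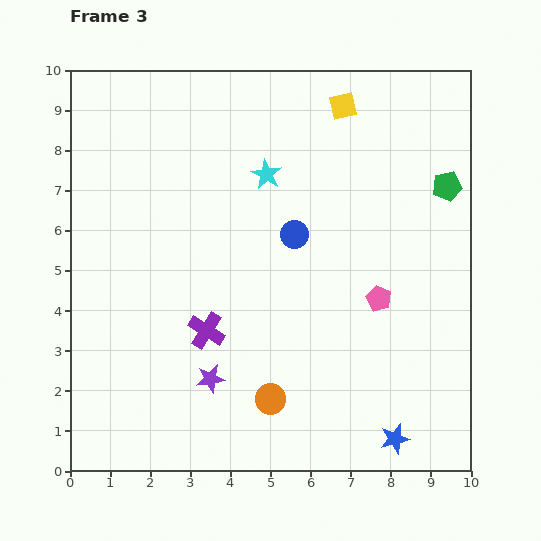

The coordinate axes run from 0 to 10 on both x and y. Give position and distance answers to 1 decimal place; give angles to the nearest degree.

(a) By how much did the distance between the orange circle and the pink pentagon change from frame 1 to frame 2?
-1.4

Distance in frame 1: 7.7. Distance in frame 2: 6.3.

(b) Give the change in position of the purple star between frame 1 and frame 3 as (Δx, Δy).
(-2.0, -2.1)

The purple star was at (5.5, 4.4) in frame 1 and (3.5, 2.3) in frame 3.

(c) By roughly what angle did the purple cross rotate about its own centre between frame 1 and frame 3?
33° counter-clockwise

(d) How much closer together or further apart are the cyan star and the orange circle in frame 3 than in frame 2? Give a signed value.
-2.4

Distance in frame 2: 8.0. Distance in frame 3: 5.6.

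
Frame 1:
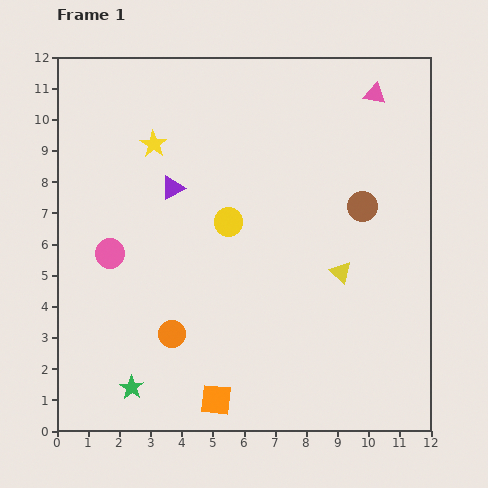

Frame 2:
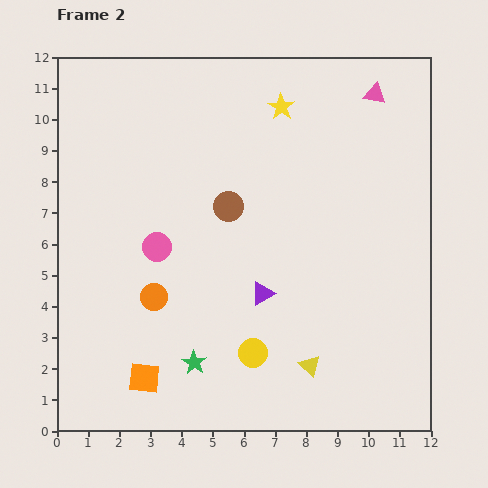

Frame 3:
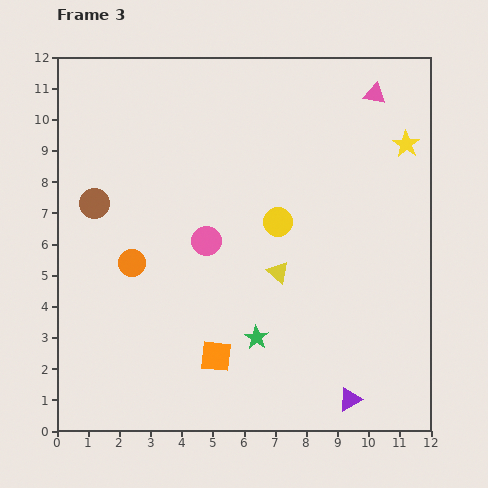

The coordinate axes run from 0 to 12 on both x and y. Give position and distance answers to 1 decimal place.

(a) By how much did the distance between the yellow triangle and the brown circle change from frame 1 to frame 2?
+3.5

Distance in frame 1: 2.2. Distance in frame 2: 5.7.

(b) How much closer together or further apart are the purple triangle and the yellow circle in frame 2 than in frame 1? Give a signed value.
-0.2

Distance in frame 1: 2.1. Distance in frame 2: 1.9.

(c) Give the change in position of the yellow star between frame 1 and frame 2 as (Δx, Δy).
(4.1, 1.2)

The yellow star was at (3.1, 9.2) in frame 1 and (7.2, 10.4) in frame 2.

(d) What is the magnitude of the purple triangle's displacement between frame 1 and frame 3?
8.9

The purple triangle moved from (3.7, 7.8) to (9.4, 1.0), a distance of √(5.7² + 6.8²) ≈ 8.9.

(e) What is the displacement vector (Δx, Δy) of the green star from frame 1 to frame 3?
(4.0, 1.6)

The green star was at (2.4, 1.4) in frame 1 and (6.4, 3.0) in frame 3.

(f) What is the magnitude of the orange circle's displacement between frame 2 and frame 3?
1.3

The orange circle moved from (3.1, 4.3) to (2.4, 5.4), a distance of √(0.7² + 1.1²) ≈ 1.3.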